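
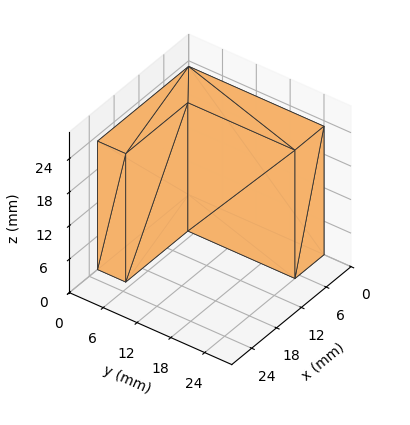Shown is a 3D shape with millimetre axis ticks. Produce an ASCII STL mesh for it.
Reading the render: the shape is an L-shaped prism: outer 22 × 24 mm, arm thicknesses ≈ 5 mm (horizontal) and 7 mm (vertical), extruded 23 mm in z (dimensions read to the nearest mm from the axis ticks). For the STL, each face is triangulated and given an outward normal.

solid part
  facet normal 0.0000 0.0000 -1.0000
    outer loop
      vertex 22.000 5.000 0.000
      vertex 22.000 0.000 0.000
      vertex 0.000 0.000 0.000
    endloop
  endfacet
  facet normal 0.0000 0.0000 -1.0000
    outer loop
      vertex 7.000 5.000 0.000
      vertex 22.000 5.000 0.000
      vertex 0.000 0.000 0.000
    endloop
  endfacet
  facet normal 0.0000 0.0000 -1.0000
    outer loop
      vertex 7.000 24.000 0.000
      vertex 7.000 5.000 0.000
      vertex 0.000 0.000 0.000
    endloop
  endfacet
  facet normal 0.0000 0.0000 -1.0000
    outer loop
      vertex 0.000 24.000 0.000
      vertex 7.000 24.000 0.000
      vertex 0.000 0.000 0.000
    endloop
  endfacet
  facet normal 0.0000 0.0000 1.0000
    outer loop
      vertex 0.000 0.000 23.000
      vertex 22.000 0.000 23.000
      vertex 22.000 5.000 23.000
    endloop
  endfacet
  facet normal 0.0000 0.0000 1.0000
    outer loop
      vertex 0.000 0.000 23.000
      vertex 22.000 5.000 23.000
      vertex 7.000 5.000 23.000
    endloop
  endfacet
  facet normal 0.0000 0.0000 1.0000
    outer loop
      vertex 0.000 0.000 23.000
      vertex 7.000 5.000 23.000
      vertex 7.000 24.000 23.000
    endloop
  endfacet
  facet normal 0.0000 0.0000 1.0000
    outer loop
      vertex 0.000 0.000 23.000
      vertex 7.000 24.000 23.000
      vertex 0.000 24.000 23.000
    endloop
  endfacet
  facet normal 0.0000 -1.0000 0.0000
    outer loop
      vertex 0.000 0.000 0.000
      vertex 22.000 0.000 0.000
      vertex 22.000 0.000 23.000
    endloop
  endfacet
  facet normal 0.0000 -1.0000 0.0000
    outer loop
      vertex 0.000 0.000 0.000
      vertex 22.000 0.000 23.000
      vertex 0.000 0.000 23.000
    endloop
  endfacet
  facet normal 1.0000 0.0000 0.0000
    outer loop
      vertex 22.000 0.000 0.000
      vertex 22.000 5.000 0.000
      vertex 22.000 5.000 23.000
    endloop
  endfacet
  facet normal 1.0000 0.0000 0.0000
    outer loop
      vertex 22.000 0.000 0.000
      vertex 22.000 5.000 23.000
      vertex 22.000 0.000 23.000
    endloop
  endfacet
  facet normal 0.0000 1.0000 0.0000
    outer loop
      vertex 22.000 5.000 0.000
      vertex 7.000 5.000 0.000
      vertex 7.000 5.000 23.000
    endloop
  endfacet
  facet normal 0.0000 1.0000 0.0000
    outer loop
      vertex 22.000 5.000 0.000
      vertex 7.000 5.000 23.000
      vertex 22.000 5.000 23.000
    endloop
  endfacet
  facet normal 1.0000 0.0000 0.0000
    outer loop
      vertex 7.000 5.000 0.000
      vertex 7.000 24.000 0.000
      vertex 7.000 24.000 23.000
    endloop
  endfacet
  facet normal 1.0000 0.0000 0.0000
    outer loop
      vertex 7.000 5.000 0.000
      vertex 7.000 24.000 23.000
      vertex 7.000 5.000 23.000
    endloop
  endfacet
  facet normal 0.0000 1.0000 0.0000
    outer loop
      vertex 7.000 24.000 0.000
      vertex 0.000 24.000 0.000
      vertex 0.000 24.000 23.000
    endloop
  endfacet
  facet normal 0.0000 1.0000 0.0000
    outer loop
      vertex 7.000 24.000 0.000
      vertex 0.000 24.000 23.000
      vertex 7.000 24.000 23.000
    endloop
  endfacet
  facet normal -1.0000 0.0000 0.0000
    outer loop
      vertex 0.000 24.000 0.000
      vertex 0.000 0.000 0.000
      vertex 0.000 0.000 23.000
    endloop
  endfacet
  facet normal -1.0000 0.0000 0.0000
    outer loop
      vertex 0.000 24.000 0.000
      vertex 0.000 0.000 23.000
      vertex 0.000 24.000 23.000
    endloop
  endfacet
endsolid part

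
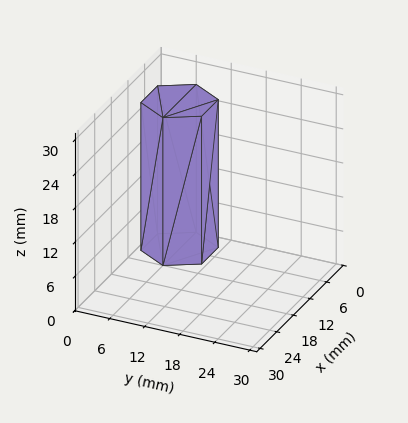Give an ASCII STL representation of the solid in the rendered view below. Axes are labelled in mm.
Reading the render: the shape is a regular 6-sided prism (a cylinder approximated with 6 flat sides), circumscribed radius ≈ 6 mm, height ≈ 26 mm (dimensions read to the nearest mm from the axis ticks). For the STL, each face is triangulated and given an outward normal.

solid part
  facet normal 0.0000 0.0000 -1.0000
    outer loop
      vertex 3.00 11.20 0.00
      vertex 9.00 11.20 0.00
      vertex 12.00 6.00 0.00
    endloop
  endfacet
  facet normal 0.0000 0.0000 -1.0000
    outer loop
      vertex 0.00 6.00 0.00
      vertex 3.00 11.20 0.00
      vertex 12.00 6.00 0.00
    endloop
  endfacet
  facet normal 0.0000 0.0000 -1.0000
    outer loop
      vertex 3.00 0.80 0.00
      vertex 0.00 6.00 0.00
      vertex 12.00 6.00 0.00
    endloop
  endfacet
  facet normal 0.0000 0.0000 -1.0000
    outer loop
      vertex 9.00 0.80 0.00
      vertex 3.00 0.80 0.00
      vertex 12.00 6.00 0.00
    endloop
  endfacet
  facet normal 0.0000 0.0000 1.0000
    outer loop
      vertex 12.00 6.00 26.00
      vertex 9.00 11.20 26.00
      vertex 3.00 11.20 26.00
    endloop
  endfacet
  facet normal 0.0000 0.0000 1.0000
    outer loop
      vertex 12.00 6.00 26.00
      vertex 3.00 11.20 26.00
      vertex 0.00 6.00 26.00
    endloop
  endfacet
  facet normal 0.0000 0.0000 1.0000
    outer loop
      vertex 12.00 6.00 26.00
      vertex 0.00 6.00 26.00
      vertex 3.00 0.80 26.00
    endloop
  endfacet
  facet normal 0.0000 0.0000 1.0000
    outer loop
      vertex 12.00 6.00 26.00
      vertex 3.00 0.80 26.00
      vertex 9.00 0.80 26.00
    endloop
  endfacet
  facet normal 0.8662 0.4997 0.0000
    outer loop
      vertex 12.00 6.00 0.00
      vertex 9.00 11.20 0.00
      vertex 9.00 11.20 26.00
    endloop
  endfacet
  facet normal 0.8662 0.4997 0.0000
    outer loop
      vertex 12.00 6.00 0.00
      vertex 9.00 11.20 26.00
      vertex 12.00 6.00 26.00
    endloop
  endfacet
  facet normal 0.0000 1.0000 0.0000
    outer loop
      vertex 9.00 11.20 0.00
      vertex 3.00 11.20 0.00
      vertex 3.00 11.20 26.00
    endloop
  endfacet
  facet normal 0.0000 1.0000 0.0000
    outer loop
      vertex 9.00 11.20 0.00
      vertex 3.00 11.20 26.00
      vertex 9.00 11.20 26.00
    endloop
  endfacet
  facet normal -0.8662 0.4997 0.0000
    outer loop
      vertex 3.00 11.20 0.00
      vertex 0.00 6.00 0.00
      vertex 0.00 6.00 26.00
    endloop
  endfacet
  facet normal -0.8662 0.4997 0.0000
    outer loop
      vertex 3.00 11.20 0.00
      vertex 0.00 6.00 26.00
      vertex 3.00 11.20 26.00
    endloop
  endfacet
  facet normal -0.8662 -0.4997 0.0000
    outer loop
      vertex 0.00 6.00 0.00
      vertex 3.00 0.80 0.00
      vertex 3.00 0.80 26.00
    endloop
  endfacet
  facet normal -0.8662 -0.4997 0.0000
    outer loop
      vertex 0.00 6.00 0.00
      vertex 3.00 0.80 26.00
      vertex 0.00 6.00 26.00
    endloop
  endfacet
  facet normal 0.0000 -1.0000 0.0000
    outer loop
      vertex 3.00 0.80 0.00
      vertex 9.00 0.80 0.00
      vertex 9.00 0.80 26.00
    endloop
  endfacet
  facet normal 0.0000 -1.0000 0.0000
    outer loop
      vertex 3.00 0.80 0.00
      vertex 9.00 0.80 26.00
      vertex 3.00 0.80 26.00
    endloop
  endfacet
  facet normal 0.8662 -0.4997 0.0000
    outer loop
      vertex 9.00 0.80 0.00
      vertex 12.00 6.00 0.00
      vertex 12.00 6.00 26.00
    endloop
  endfacet
  facet normal 0.8662 -0.4997 0.0000
    outer loop
      vertex 9.00 0.80 0.00
      vertex 12.00 6.00 26.00
      vertex 9.00 0.80 26.00
    endloop
  endfacet
endsolid part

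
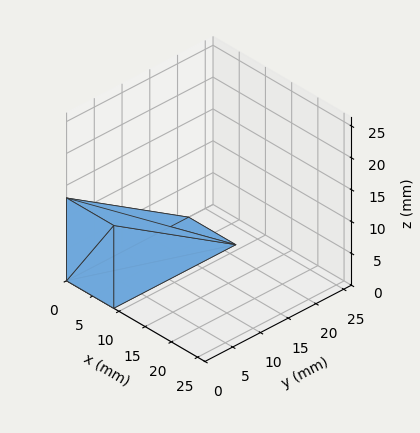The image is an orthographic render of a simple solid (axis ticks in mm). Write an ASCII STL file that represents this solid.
Reading the render: the shape is a wedge (ramp): 9 × 22 mm base, rising to 13 mm along the y=0 edge and sloping linearly to z=0 at y=22 (dimensions read to the nearest mm from the axis ticks). For the STL, each face is triangulated and given an outward normal.

solid part
  facet normal 0.0000 0.0000 -1.0000
    outer loop
      vertex 9.00 22.00 0.00
      vertex 9.00 0.00 0.00
      vertex 0.00 0.00 0.00
    endloop
  endfacet
  facet normal 0.0000 0.0000 -1.0000
    outer loop
      vertex 0.00 22.00 0.00
      vertex 9.00 22.00 0.00
      vertex 0.00 0.00 0.00
    endloop
  endfacet
  facet normal 0.0000 -1.0000 0.0000
    outer loop
      vertex 0.00 0.00 0.00
      vertex 9.00 0.00 0.00
      vertex 9.00 0.00 13.00
    endloop
  endfacet
  facet normal 0.0000 -1.0000 0.0000
    outer loop
      vertex 0.00 0.00 0.00
      vertex 9.00 0.00 13.00
      vertex 0.00 0.00 13.00
    endloop
  endfacet
  facet normal 0.0000 0.5087 0.8609
    outer loop
      vertex 0.00 0.00 13.00
      vertex 9.00 0.00 13.00
      vertex 9.00 22.00 0.00
    endloop
  endfacet
  facet normal 0.0000 0.5087 0.8609
    outer loop
      vertex 0.00 0.00 13.00
      vertex 9.00 22.00 0.00
      vertex 0.00 22.00 0.00
    endloop
  endfacet
  facet normal -1.0000 0.0000 0.0000
    outer loop
      vertex 0.00 0.00 13.00
      vertex 0.00 22.00 0.00
      vertex 0.00 0.00 0.00
    endloop
  endfacet
  facet normal 1.0000 0.0000 0.0000
    outer loop
      vertex 9.00 0.00 0.00
      vertex 9.00 22.00 0.00
      vertex 9.00 0.00 13.00
    endloop
  endfacet
endsolid part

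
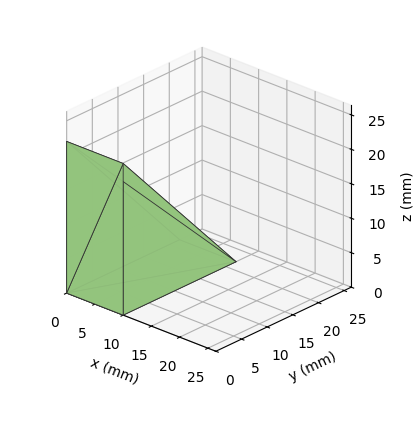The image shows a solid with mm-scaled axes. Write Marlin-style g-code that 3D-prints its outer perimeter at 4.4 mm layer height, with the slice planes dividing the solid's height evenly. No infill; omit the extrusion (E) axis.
Reading the render: the shape is a wedge (ramp): 10 × 22 mm base, rising to 22 mm along the y=0 edge and sloping linearly to z=0 at y=22 (dimensions read to the nearest mm from the axis ticks). For the g-code, the solid's height is divided into equal slices at the stated Δz and each level perimeter traced with G1 moves after a G0 lift.

; perimeter-only toolpath
G21 ; units = mm
G90 ; absolute positioning
G28 ; home
; layer 1
G0 Z4.4
G0 X0.0 Y0.0
G1 X10.0 Y0.0
G1 X10.0 Y17.6
G1 X0.0 Y17.6
G1 X0.0 Y0.0
; layer 2
G0 Z8.8
G0 X0.0 Y0.0
G1 X10.0 Y0.0
G1 X10.0 Y13.2
G1 X0.0 Y13.2
G1 X0.0 Y0.0
; layer 3
G0 Z13.2
G0 X0.0 Y0.0
G1 X10.0 Y0.0
G1 X10.0 Y8.8
G1 X0.0 Y8.8
G1 X0.0 Y0.0
; layer 4
G0 Z17.6
G0 X0.0 Y0.0
G1 X10.0 Y0.0
G1 X10.0 Y4.4
G1 X0.0 Y4.4
G1 X0.0 Y0.0
M2 ; end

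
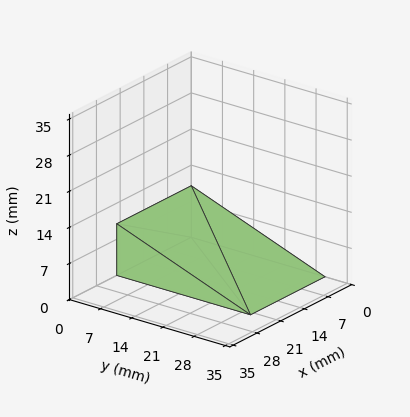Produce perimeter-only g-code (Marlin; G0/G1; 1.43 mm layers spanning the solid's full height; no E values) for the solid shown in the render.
Reading the render: the shape is a wedge (ramp): 22 × 30 mm base, rising to 10 mm along the y=0 edge and sloping linearly to z=0 at y=30 (dimensions read to the nearest mm from the axis ticks). For the g-code, the solid's height is divided into equal slices at the stated Δz and each level perimeter traced with G1 moves after a G0 lift.

; perimeter-only toolpath
G21 ; units = mm
G90 ; absolute positioning
G28 ; home
; layer 1
G0 Z1.43
G0 X0.00 Y0.00
G1 X22.00 Y0.00
G1 X22.00 Y25.71
G1 X0.00 Y25.71
G1 X0.00 Y0.00
; layer 2
G0 Z2.86
G0 X0.00 Y0.00
G1 X22.00 Y0.00
G1 X22.00 Y21.43
G1 X0.00 Y21.43
G1 X0.00 Y0.00
; layer 3
G0 Z4.29
G0 X0.00 Y0.00
G1 X22.00 Y0.00
G1 X22.00 Y17.14
G1 X0.00 Y17.14
G1 X0.00 Y0.00
; layer 4
G0 Z5.71
G0 X0.00 Y0.00
G1 X22.00 Y0.00
G1 X22.00 Y12.86
G1 X0.00 Y12.86
G1 X0.00 Y0.00
; layer 5
G0 Z7.14
G0 X0.00 Y0.00
G1 X22.00 Y0.00
G1 X22.00 Y8.57
G1 X0.00 Y8.57
G1 X0.00 Y0.00
; layer 6
G0 Z8.57
G0 X0.00 Y0.00
G1 X22.00 Y0.00
G1 X22.00 Y4.29
G1 X0.00 Y4.29
G1 X0.00 Y0.00
M2 ; end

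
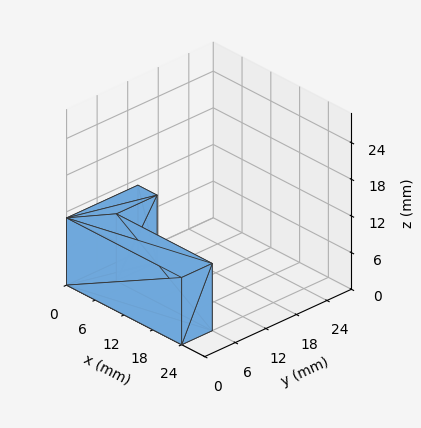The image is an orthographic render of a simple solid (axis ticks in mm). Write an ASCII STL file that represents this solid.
Reading the render: the shape is an L-shaped prism: outer 24 × 14 mm, arm thicknesses ≈ 6 mm (horizontal) and 4 mm (vertical), extruded 11 mm in z (dimensions read to the nearest mm from the axis ticks). For the STL, each face is triangulated and given an outward normal.

solid part
  facet normal 0.0000 0.0000 -1.0000
    outer loop
      vertex 24.00 6.00 0.00
      vertex 24.00 0.00 0.00
      vertex 0.00 0.00 0.00
    endloop
  endfacet
  facet normal 0.0000 0.0000 -1.0000
    outer loop
      vertex 4.00 6.00 0.00
      vertex 24.00 6.00 0.00
      vertex 0.00 0.00 0.00
    endloop
  endfacet
  facet normal 0.0000 0.0000 -1.0000
    outer loop
      vertex 4.00 14.00 0.00
      vertex 4.00 6.00 0.00
      vertex 0.00 0.00 0.00
    endloop
  endfacet
  facet normal 0.0000 0.0000 -1.0000
    outer loop
      vertex 0.00 14.00 0.00
      vertex 4.00 14.00 0.00
      vertex 0.00 0.00 0.00
    endloop
  endfacet
  facet normal 0.0000 0.0000 1.0000
    outer loop
      vertex 0.00 0.00 11.00
      vertex 24.00 0.00 11.00
      vertex 24.00 6.00 11.00
    endloop
  endfacet
  facet normal 0.0000 0.0000 1.0000
    outer loop
      vertex 0.00 0.00 11.00
      vertex 24.00 6.00 11.00
      vertex 4.00 6.00 11.00
    endloop
  endfacet
  facet normal 0.0000 0.0000 1.0000
    outer loop
      vertex 0.00 0.00 11.00
      vertex 4.00 6.00 11.00
      vertex 4.00 14.00 11.00
    endloop
  endfacet
  facet normal 0.0000 0.0000 1.0000
    outer loop
      vertex 0.00 0.00 11.00
      vertex 4.00 14.00 11.00
      vertex 0.00 14.00 11.00
    endloop
  endfacet
  facet normal 0.0000 -1.0000 0.0000
    outer loop
      vertex 0.00 0.00 0.00
      vertex 24.00 0.00 0.00
      vertex 24.00 0.00 11.00
    endloop
  endfacet
  facet normal 0.0000 -1.0000 0.0000
    outer loop
      vertex 0.00 0.00 0.00
      vertex 24.00 0.00 11.00
      vertex 0.00 0.00 11.00
    endloop
  endfacet
  facet normal 1.0000 0.0000 0.0000
    outer loop
      vertex 24.00 0.00 0.00
      vertex 24.00 6.00 0.00
      vertex 24.00 6.00 11.00
    endloop
  endfacet
  facet normal 1.0000 0.0000 0.0000
    outer loop
      vertex 24.00 0.00 0.00
      vertex 24.00 6.00 11.00
      vertex 24.00 0.00 11.00
    endloop
  endfacet
  facet normal 0.0000 1.0000 0.0000
    outer loop
      vertex 24.00 6.00 0.00
      vertex 4.00 6.00 0.00
      vertex 4.00 6.00 11.00
    endloop
  endfacet
  facet normal 0.0000 1.0000 0.0000
    outer loop
      vertex 24.00 6.00 0.00
      vertex 4.00 6.00 11.00
      vertex 24.00 6.00 11.00
    endloop
  endfacet
  facet normal 1.0000 0.0000 0.0000
    outer loop
      vertex 4.00 6.00 0.00
      vertex 4.00 14.00 0.00
      vertex 4.00 14.00 11.00
    endloop
  endfacet
  facet normal 1.0000 0.0000 0.0000
    outer loop
      vertex 4.00 6.00 0.00
      vertex 4.00 14.00 11.00
      vertex 4.00 6.00 11.00
    endloop
  endfacet
  facet normal 0.0000 1.0000 0.0000
    outer loop
      vertex 4.00 14.00 0.00
      vertex 0.00 14.00 0.00
      vertex 0.00 14.00 11.00
    endloop
  endfacet
  facet normal 0.0000 1.0000 0.0000
    outer loop
      vertex 4.00 14.00 0.00
      vertex 0.00 14.00 11.00
      vertex 4.00 14.00 11.00
    endloop
  endfacet
  facet normal -1.0000 0.0000 0.0000
    outer loop
      vertex 0.00 14.00 0.00
      vertex 0.00 0.00 0.00
      vertex 0.00 0.00 11.00
    endloop
  endfacet
  facet normal -1.0000 0.0000 0.0000
    outer loop
      vertex 0.00 14.00 0.00
      vertex 0.00 0.00 11.00
      vertex 0.00 14.00 11.00
    endloop
  endfacet
endsolid part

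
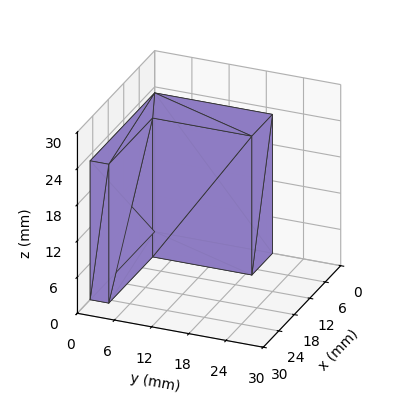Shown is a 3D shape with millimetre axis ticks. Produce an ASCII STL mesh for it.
Reading the render: the shape is an L-shaped prism: outer 25 × 19 mm, arm thicknesses ≈ 3 mm (horizontal) and 8 mm (vertical), extruded 23 mm in z (dimensions read to the nearest mm from the axis ticks). For the STL, each face is triangulated and given an outward normal.

solid part
  facet normal 0.0000 0.0000 -1.0000
    outer loop
      vertex 25.00 3.00 0.00
      vertex 25.00 0.00 0.00
      vertex 0.00 0.00 0.00
    endloop
  endfacet
  facet normal 0.0000 0.0000 -1.0000
    outer loop
      vertex 8.00 3.00 0.00
      vertex 25.00 3.00 0.00
      vertex 0.00 0.00 0.00
    endloop
  endfacet
  facet normal 0.0000 0.0000 -1.0000
    outer loop
      vertex 8.00 19.00 0.00
      vertex 8.00 3.00 0.00
      vertex 0.00 0.00 0.00
    endloop
  endfacet
  facet normal 0.0000 0.0000 -1.0000
    outer loop
      vertex 0.00 19.00 0.00
      vertex 8.00 19.00 0.00
      vertex 0.00 0.00 0.00
    endloop
  endfacet
  facet normal 0.0000 0.0000 1.0000
    outer loop
      vertex 0.00 0.00 23.00
      vertex 25.00 0.00 23.00
      vertex 25.00 3.00 23.00
    endloop
  endfacet
  facet normal 0.0000 0.0000 1.0000
    outer loop
      vertex 0.00 0.00 23.00
      vertex 25.00 3.00 23.00
      vertex 8.00 3.00 23.00
    endloop
  endfacet
  facet normal 0.0000 0.0000 1.0000
    outer loop
      vertex 0.00 0.00 23.00
      vertex 8.00 3.00 23.00
      vertex 8.00 19.00 23.00
    endloop
  endfacet
  facet normal 0.0000 0.0000 1.0000
    outer loop
      vertex 0.00 0.00 23.00
      vertex 8.00 19.00 23.00
      vertex 0.00 19.00 23.00
    endloop
  endfacet
  facet normal 0.0000 -1.0000 0.0000
    outer loop
      vertex 0.00 0.00 0.00
      vertex 25.00 0.00 0.00
      vertex 25.00 0.00 23.00
    endloop
  endfacet
  facet normal 0.0000 -1.0000 0.0000
    outer loop
      vertex 0.00 0.00 0.00
      vertex 25.00 0.00 23.00
      vertex 0.00 0.00 23.00
    endloop
  endfacet
  facet normal 1.0000 0.0000 0.0000
    outer loop
      vertex 25.00 0.00 0.00
      vertex 25.00 3.00 0.00
      vertex 25.00 3.00 23.00
    endloop
  endfacet
  facet normal 1.0000 0.0000 0.0000
    outer loop
      vertex 25.00 0.00 0.00
      vertex 25.00 3.00 23.00
      vertex 25.00 0.00 23.00
    endloop
  endfacet
  facet normal 0.0000 1.0000 0.0000
    outer loop
      vertex 25.00 3.00 0.00
      vertex 8.00 3.00 0.00
      vertex 8.00 3.00 23.00
    endloop
  endfacet
  facet normal 0.0000 1.0000 0.0000
    outer loop
      vertex 25.00 3.00 0.00
      vertex 8.00 3.00 23.00
      vertex 25.00 3.00 23.00
    endloop
  endfacet
  facet normal 1.0000 0.0000 0.0000
    outer loop
      vertex 8.00 3.00 0.00
      vertex 8.00 19.00 0.00
      vertex 8.00 19.00 23.00
    endloop
  endfacet
  facet normal 1.0000 0.0000 0.0000
    outer loop
      vertex 8.00 3.00 0.00
      vertex 8.00 19.00 23.00
      vertex 8.00 3.00 23.00
    endloop
  endfacet
  facet normal 0.0000 1.0000 0.0000
    outer loop
      vertex 8.00 19.00 0.00
      vertex 0.00 19.00 0.00
      vertex 0.00 19.00 23.00
    endloop
  endfacet
  facet normal 0.0000 1.0000 0.0000
    outer loop
      vertex 8.00 19.00 0.00
      vertex 0.00 19.00 23.00
      vertex 8.00 19.00 23.00
    endloop
  endfacet
  facet normal -1.0000 0.0000 0.0000
    outer loop
      vertex 0.00 19.00 0.00
      vertex 0.00 0.00 0.00
      vertex 0.00 0.00 23.00
    endloop
  endfacet
  facet normal -1.0000 0.0000 0.0000
    outer loop
      vertex 0.00 19.00 0.00
      vertex 0.00 0.00 23.00
      vertex 0.00 19.00 23.00
    endloop
  endfacet
endsolid part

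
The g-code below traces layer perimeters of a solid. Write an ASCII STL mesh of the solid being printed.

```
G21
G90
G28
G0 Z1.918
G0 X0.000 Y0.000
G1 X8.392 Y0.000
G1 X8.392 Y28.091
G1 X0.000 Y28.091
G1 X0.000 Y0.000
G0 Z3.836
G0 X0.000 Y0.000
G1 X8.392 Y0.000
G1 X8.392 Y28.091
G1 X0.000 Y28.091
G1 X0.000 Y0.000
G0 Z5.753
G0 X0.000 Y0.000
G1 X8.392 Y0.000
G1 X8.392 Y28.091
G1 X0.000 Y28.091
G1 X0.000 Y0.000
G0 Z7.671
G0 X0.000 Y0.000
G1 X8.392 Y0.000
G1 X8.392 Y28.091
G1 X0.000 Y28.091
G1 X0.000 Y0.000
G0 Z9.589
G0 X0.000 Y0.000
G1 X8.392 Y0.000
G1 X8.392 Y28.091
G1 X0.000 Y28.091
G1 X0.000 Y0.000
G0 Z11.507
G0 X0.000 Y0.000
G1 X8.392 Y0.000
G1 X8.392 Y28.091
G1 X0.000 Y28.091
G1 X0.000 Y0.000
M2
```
solid part
  facet normal 0.0000 0.0000 -1.0000
    outer loop
      vertex 8.392 28.091 0.000
      vertex 8.392 0.000 0.000
      vertex 0.000 0.000 0.000
    endloop
  endfacet
  facet normal 0.0000 0.0000 -1.0000
    outer loop
      vertex 0.000 28.091 0.000
      vertex 8.392 28.091 0.000
      vertex 0.000 0.000 0.000
    endloop
  endfacet
  facet normal 0.0000 0.0000 1.0000
    outer loop
      vertex 0.000 0.000 11.507
      vertex 8.392 0.000 11.507
      vertex 8.392 28.091 11.507
    endloop
  endfacet
  facet normal 0.0000 0.0000 1.0000
    outer loop
      vertex 0.000 0.000 11.507
      vertex 8.392 28.091 11.507
      vertex 0.000 28.091 11.507
    endloop
  endfacet
  facet normal 0.0000 -1.0000 0.0000
    outer loop
      vertex 0.000 0.000 0.000
      vertex 8.392 0.000 0.000
      vertex 8.392 0.000 11.507
    endloop
  endfacet
  facet normal 0.0000 -1.0000 0.0000
    outer loop
      vertex 0.000 0.000 0.000
      vertex 8.392 0.000 11.507
      vertex 0.000 0.000 11.507
    endloop
  endfacet
  facet normal 0.0000 1.0000 0.0000
    outer loop
      vertex 8.392 28.091 11.507
      vertex 8.392 28.091 0.000
      vertex 0.000 28.091 0.000
    endloop
  endfacet
  facet normal 0.0000 1.0000 0.0000
    outer loop
      vertex 0.000 28.091 11.507
      vertex 8.392 28.091 11.507
      vertex 0.000 28.091 0.000
    endloop
  endfacet
  facet normal -1.0000 0.0000 0.0000
    outer loop
      vertex 0.000 28.091 11.507
      vertex 0.000 28.091 0.000
      vertex 0.000 0.000 0.000
    endloop
  endfacet
  facet normal -1.0000 0.0000 0.0000
    outer loop
      vertex 0.000 0.000 11.507
      vertex 0.000 28.091 11.507
      vertex 0.000 0.000 0.000
    endloop
  endfacet
  facet normal 1.0000 0.0000 0.0000
    outer loop
      vertex 8.392 0.000 0.000
      vertex 8.392 28.091 0.000
      vertex 8.392 28.091 11.507
    endloop
  endfacet
  facet normal 1.0000 0.0000 0.0000
    outer loop
      vertex 8.392 0.000 0.000
      vertex 8.392 28.091 11.507
      vertex 8.392 0.000 11.507
    endloop
  endfacet
endsolid part

The G0 Z moves step by Δz≈1.918 mm. Every layer's G1 loop is the same polygon, so the solid is a straight extrusion of it from z=0 to z≈11.5. Closing with flat bottom and top caps and triangulating gives 12 facets — a rectangular box, roughly 8.39 × 28.1 mm footprint and 11.5 mm tall.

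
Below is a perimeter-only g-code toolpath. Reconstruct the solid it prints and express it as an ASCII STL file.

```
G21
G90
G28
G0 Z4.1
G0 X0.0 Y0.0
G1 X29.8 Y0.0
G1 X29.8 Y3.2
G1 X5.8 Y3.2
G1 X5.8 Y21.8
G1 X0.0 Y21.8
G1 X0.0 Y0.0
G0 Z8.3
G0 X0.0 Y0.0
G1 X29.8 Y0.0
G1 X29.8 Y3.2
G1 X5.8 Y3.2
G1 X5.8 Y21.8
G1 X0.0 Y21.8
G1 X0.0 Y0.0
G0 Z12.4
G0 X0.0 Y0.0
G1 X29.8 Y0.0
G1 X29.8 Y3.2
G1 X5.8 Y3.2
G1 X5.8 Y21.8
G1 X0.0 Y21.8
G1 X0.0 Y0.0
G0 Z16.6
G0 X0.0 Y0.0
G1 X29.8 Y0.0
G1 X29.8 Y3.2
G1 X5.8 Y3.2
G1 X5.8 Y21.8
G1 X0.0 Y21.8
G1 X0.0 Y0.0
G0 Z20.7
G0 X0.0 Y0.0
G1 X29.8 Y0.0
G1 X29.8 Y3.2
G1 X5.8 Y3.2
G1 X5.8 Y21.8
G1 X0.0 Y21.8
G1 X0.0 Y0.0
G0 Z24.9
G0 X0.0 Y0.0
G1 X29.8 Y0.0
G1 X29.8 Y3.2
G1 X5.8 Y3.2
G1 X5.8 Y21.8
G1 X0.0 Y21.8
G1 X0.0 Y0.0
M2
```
solid part
  facet normal 0.0000 0.0000 -1.0000
    outer loop
      vertex 29.8 3.2 0.0
      vertex 29.8 0.0 0.0
      vertex 0.0 0.0 0.0
    endloop
  endfacet
  facet normal 0.0000 0.0000 -1.0000
    outer loop
      vertex 5.8 3.2 0.0
      vertex 29.8 3.2 0.0
      vertex 0.0 0.0 0.0
    endloop
  endfacet
  facet normal 0.0000 0.0000 -1.0000
    outer loop
      vertex 5.8 21.8 0.0
      vertex 5.8 3.2 0.0
      vertex 0.0 0.0 0.0
    endloop
  endfacet
  facet normal 0.0000 0.0000 -1.0000
    outer loop
      vertex 0.0 21.8 0.0
      vertex 5.8 21.8 0.0
      vertex 0.0 0.0 0.0
    endloop
  endfacet
  facet normal 0.0000 0.0000 1.0000
    outer loop
      vertex 0.0 0.0 24.9
      vertex 29.8 0.0 24.9
      vertex 29.8 3.2 24.9
    endloop
  endfacet
  facet normal 0.0000 0.0000 1.0000
    outer loop
      vertex 0.0 0.0 24.9
      vertex 29.8 3.2 24.9
      vertex 5.8 3.2 24.9
    endloop
  endfacet
  facet normal 0.0000 0.0000 1.0000
    outer loop
      vertex 0.0 0.0 24.9
      vertex 5.8 3.2 24.9
      vertex 5.8 21.8 24.9
    endloop
  endfacet
  facet normal 0.0000 0.0000 1.0000
    outer loop
      vertex 0.0 0.0 24.9
      vertex 5.8 21.8 24.9
      vertex 0.0 21.8 24.9
    endloop
  endfacet
  facet normal 0.0000 -1.0000 0.0000
    outer loop
      vertex 0.0 0.0 0.0
      vertex 29.8 0.0 0.0
      vertex 29.8 0.0 24.9
    endloop
  endfacet
  facet normal 0.0000 -1.0000 0.0000
    outer loop
      vertex 0.0 0.0 0.0
      vertex 29.8 0.0 24.9
      vertex 0.0 0.0 24.9
    endloop
  endfacet
  facet normal 1.0000 0.0000 0.0000
    outer loop
      vertex 29.8 0.0 0.0
      vertex 29.8 3.2 0.0
      vertex 29.8 3.2 24.9
    endloop
  endfacet
  facet normal 1.0000 0.0000 0.0000
    outer loop
      vertex 29.8 0.0 0.0
      vertex 29.8 3.2 24.9
      vertex 29.8 0.0 24.9
    endloop
  endfacet
  facet normal 0.0000 1.0000 0.0000
    outer loop
      vertex 29.8 3.2 0.0
      vertex 5.8 3.2 0.0
      vertex 5.8 3.2 24.9
    endloop
  endfacet
  facet normal 0.0000 1.0000 0.0000
    outer loop
      vertex 29.8 3.2 0.0
      vertex 5.8 3.2 24.9
      vertex 29.8 3.2 24.9
    endloop
  endfacet
  facet normal 1.0000 0.0000 0.0000
    outer loop
      vertex 5.8 3.2 0.0
      vertex 5.8 21.8 0.0
      vertex 5.8 21.8 24.9
    endloop
  endfacet
  facet normal 1.0000 0.0000 0.0000
    outer loop
      vertex 5.8 3.2 0.0
      vertex 5.8 21.8 24.9
      vertex 5.8 3.2 24.9
    endloop
  endfacet
  facet normal 0.0000 1.0000 0.0000
    outer loop
      vertex 5.8 21.8 0.0
      vertex 0.0 21.8 0.0
      vertex 0.0 21.8 24.9
    endloop
  endfacet
  facet normal 0.0000 1.0000 0.0000
    outer loop
      vertex 5.8 21.8 0.0
      vertex 0.0 21.8 24.9
      vertex 5.8 21.8 24.9
    endloop
  endfacet
  facet normal -1.0000 0.0000 0.0000
    outer loop
      vertex 0.0 21.8 0.0
      vertex 0.0 0.0 0.0
      vertex 0.0 0.0 24.9
    endloop
  endfacet
  facet normal -1.0000 0.0000 0.0000
    outer loop
      vertex 0.0 21.8 0.0
      vertex 0.0 0.0 24.9
      vertex 0.0 21.8 24.9
    endloop
  endfacet
endsolid part

The G0 Z moves step by Δz≈4.1 mm. Every layer's G1 loop is the same polygon, so the solid is a straight extrusion of it from z=0 to z≈24.9. Closing with flat bottom and top caps and triangulating gives 20 facets — an L-shaped prism: outer 29.8 × 21.8 mm, arm thicknesses ≈ 3.2 mm (horizontal) and 5.8 mm (vertical), extruded 24.9 mm in z.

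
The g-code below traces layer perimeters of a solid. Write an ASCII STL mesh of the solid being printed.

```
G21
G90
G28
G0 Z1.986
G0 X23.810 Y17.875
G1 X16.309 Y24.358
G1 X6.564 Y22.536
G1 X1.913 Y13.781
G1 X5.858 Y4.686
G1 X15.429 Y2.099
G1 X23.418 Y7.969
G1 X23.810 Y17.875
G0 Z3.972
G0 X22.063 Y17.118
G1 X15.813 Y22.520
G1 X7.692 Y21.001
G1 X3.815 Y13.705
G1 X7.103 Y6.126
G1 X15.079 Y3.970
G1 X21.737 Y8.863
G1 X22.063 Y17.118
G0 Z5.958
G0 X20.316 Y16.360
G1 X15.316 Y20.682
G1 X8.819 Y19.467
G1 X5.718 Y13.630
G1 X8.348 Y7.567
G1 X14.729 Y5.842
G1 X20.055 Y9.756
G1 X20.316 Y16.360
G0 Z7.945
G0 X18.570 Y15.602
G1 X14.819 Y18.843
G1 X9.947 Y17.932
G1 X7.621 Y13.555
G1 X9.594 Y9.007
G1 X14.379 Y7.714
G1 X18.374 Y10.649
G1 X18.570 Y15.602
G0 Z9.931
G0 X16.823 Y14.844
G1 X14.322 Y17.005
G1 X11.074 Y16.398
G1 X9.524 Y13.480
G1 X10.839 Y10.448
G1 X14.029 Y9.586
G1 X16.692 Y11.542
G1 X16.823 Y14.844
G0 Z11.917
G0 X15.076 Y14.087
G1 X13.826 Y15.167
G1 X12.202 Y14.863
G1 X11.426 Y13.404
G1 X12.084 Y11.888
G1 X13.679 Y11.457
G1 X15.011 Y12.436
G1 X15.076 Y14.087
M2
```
solid part
  facet normal 0.0000 0.0000 -1.0000
    outer loop
      vertex 5.437 24.070 0.000
      vertex 16.806 26.196 0.000
      vertex 25.557 18.633 0.000
    endloop
  endfacet
  facet normal 0.0000 0.0000 -1.0000
    outer loop
      vertex 0.010 13.856 0.000
      vertex 5.437 24.070 0.000
      vertex 25.557 18.633 0.000
    endloop
  endfacet
  facet normal 0.0000 0.0000 -1.0000
    outer loop
      vertex 4.613 3.245 0.000
      vertex 0.010 13.856 0.000
      vertex 25.557 18.633 0.000
    endloop
  endfacet
  facet normal 0.0000 0.0000 -1.0000
    outer loop
      vertex 15.779 0.227 0.000
      vertex 4.613 3.245 0.000
      vertex 25.557 18.633 0.000
    endloop
  endfacet
  facet normal 0.0000 0.0000 -1.0000
    outer loop
      vertex 25.100 7.076 0.000
      vertex 15.779 0.227 0.000
      vertex 25.557 18.633 0.000
    endloop
  endfacet
  facet normal 0.4948 0.5726 0.6537
    outer loop
      vertex 25.557 18.633 0.000
      vertex 16.806 26.196 0.000
      vertex 13.329 13.329 13.903
    endloop
  endfacet
  facet normal -0.1391 0.7439 0.6537
    outer loop
      vertex 16.806 26.196 0.000
      vertex 5.437 24.070 0.000
      vertex 13.329 13.329 13.903
    endloop
  endfacet
  facet normal -0.6683 0.3551 0.6537
    outer loop
      vertex 5.437 24.070 0.000
      vertex 0.010 13.856 0.000
      vertex 13.329 13.329 13.903
    endloop
  endfacet
  facet normal -0.6943 -0.3012 0.6537
    outer loop
      vertex 0.010 13.856 0.000
      vertex 4.613 3.245 0.000
      vertex 13.329 13.329 13.903
    endloop
  endfacet
  facet normal -0.1975 -0.7306 0.6537
    outer loop
      vertex 4.613 3.245 0.000
      vertex 15.779 0.227 0.000
      vertex 13.329 13.329 13.903
    endloop
  endfacet
  facet normal 0.4481 -0.6098 0.6537
    outer loop
      vertex 15.779 0.227 0.000
      vertex 25.100 7.076 0.000
      vertex 13.329 13.329 13.903
    endloop
  endfacet
  facet normal 0.7562 -0.0299 0.6537
    outer loop
      vertex 25.100 7.076 0.000
      vertex 25.557 18.633 0.000
      vertex 13.329 13.329 13.903
    endloop
  endfacet
endsolid part

The G0 Z moves step by Δz≈1.986 mm. The G1 loops shrink linearly with z, so the solid tapers from its base footprint up to z≈13.9. Closing with a flat bottom cap and the tapered top and triangulating gives 12 facets — a regular 7-sided pyramid, base circumscribed radius ≈ 13.3 mm, apex at z ≈ 13.9 mm.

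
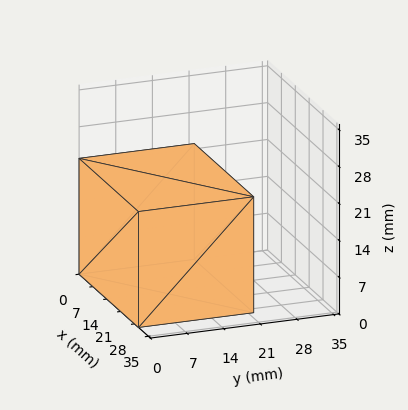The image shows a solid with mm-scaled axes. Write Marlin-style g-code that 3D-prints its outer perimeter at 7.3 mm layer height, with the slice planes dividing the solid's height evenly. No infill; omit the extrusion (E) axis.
Reading the render: the shape is a rectangular box, roughly 30 × 22 mm footprint and 22 mm tall (dimensions read to the nearest mm from the axis ticks). For the g-code, the solid's height is divided into equal slices at the stated Δz and each level perimeter traced with G1 moves after a G0 lift.

; perimeter-only toolpath
G21 ; units = mm
G90 ; absolute positioning
G28 ; home
; layer 1
G0 Z7.3
G0 X0.0 Y0.0
G1 X30.0 Y0.0
G1 X30.0 Y22.0
G1 X0.0 Y22.0
G1 X0.0 Y0.0
; layer 2
G0 Z14.7
G0 X0.0 Y0.0
G1 X30.0 Y0.0
G1 X30.0 Y22.0
G1 X0.0 Y22.0
G1 X0.0 Y0.0
; layer 3
G0 Z22.0
G0 X0.0 Y0.0
G1 X30.0 Y0.0
G1 X30.0 Y22.0
G1 X0.0 Y22.0
G1 X0.0 Y0.0
M2 ; end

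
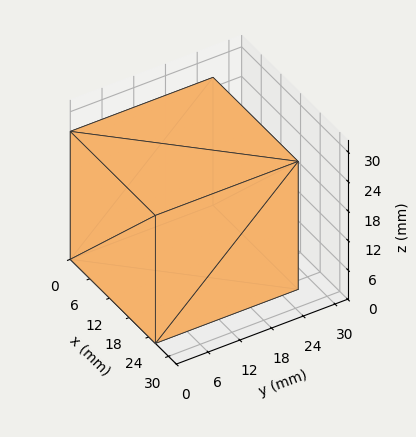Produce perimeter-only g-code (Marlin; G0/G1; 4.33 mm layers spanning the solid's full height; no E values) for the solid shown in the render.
Reading the render: the shape is a rectangular box, roughly 26 × 27 mm footprint and 26 mm tall (dimensions read to the nearest mm from the axis ticks). For the g-code, the solid's height is divided into equal slices at the stated Δz and each level perimeter traced with G1 moves after a G0 lift.

; perimeter-only toolpath
G21 ; units = mm
G90 ; absolute positioning
G28 ; home
; layer 1
G0 Z4.33
G0 X0.00 Y0.00
G1 X26.00 Y0.00
G1 X26.00 Y27.00
G1 X0.00 Y27.00
G1 X0.00 Y0.00
; layer 2
G0 Z8.67
G0 X0.00 Y0.00
G1 X26.00 Y0.00
G1 X26.00 Y27.00
G1 X0.00 Y27.00
G1 X0.00 Y0.00
; layer 3
G0 Z13.00
G0 X0.00 Y0.00
G1 X26.00 Y0.00
G1 X26.00 Y27.00
G1 X0.00 Y27.00
G1 X0.00 Y0.00
; layer 4
G0 Z17.33
G0 X0.00 Y0.00
G1 X26.00 Y0.00
G1 X26.00 Y27.00
G1 X0.00 Y27.00
G1 X0.00 Y0.00
; layer 5
G0 Z21.67
G0 X0.00 Y0.00
G1 X26.00 Y0.00
G1 X26.00 Y27.00
G1 X0.00 Y27.00
G1 X0.00 Y0.00
; layer 6
G0 Z26.00
G0 X0.00 Y0.00
G1 X26.00 Y0.00
G1 X26.00 Y27.00
G1 X0.00 Y27.00
G1 X0.00 Y0.00
M2 ; end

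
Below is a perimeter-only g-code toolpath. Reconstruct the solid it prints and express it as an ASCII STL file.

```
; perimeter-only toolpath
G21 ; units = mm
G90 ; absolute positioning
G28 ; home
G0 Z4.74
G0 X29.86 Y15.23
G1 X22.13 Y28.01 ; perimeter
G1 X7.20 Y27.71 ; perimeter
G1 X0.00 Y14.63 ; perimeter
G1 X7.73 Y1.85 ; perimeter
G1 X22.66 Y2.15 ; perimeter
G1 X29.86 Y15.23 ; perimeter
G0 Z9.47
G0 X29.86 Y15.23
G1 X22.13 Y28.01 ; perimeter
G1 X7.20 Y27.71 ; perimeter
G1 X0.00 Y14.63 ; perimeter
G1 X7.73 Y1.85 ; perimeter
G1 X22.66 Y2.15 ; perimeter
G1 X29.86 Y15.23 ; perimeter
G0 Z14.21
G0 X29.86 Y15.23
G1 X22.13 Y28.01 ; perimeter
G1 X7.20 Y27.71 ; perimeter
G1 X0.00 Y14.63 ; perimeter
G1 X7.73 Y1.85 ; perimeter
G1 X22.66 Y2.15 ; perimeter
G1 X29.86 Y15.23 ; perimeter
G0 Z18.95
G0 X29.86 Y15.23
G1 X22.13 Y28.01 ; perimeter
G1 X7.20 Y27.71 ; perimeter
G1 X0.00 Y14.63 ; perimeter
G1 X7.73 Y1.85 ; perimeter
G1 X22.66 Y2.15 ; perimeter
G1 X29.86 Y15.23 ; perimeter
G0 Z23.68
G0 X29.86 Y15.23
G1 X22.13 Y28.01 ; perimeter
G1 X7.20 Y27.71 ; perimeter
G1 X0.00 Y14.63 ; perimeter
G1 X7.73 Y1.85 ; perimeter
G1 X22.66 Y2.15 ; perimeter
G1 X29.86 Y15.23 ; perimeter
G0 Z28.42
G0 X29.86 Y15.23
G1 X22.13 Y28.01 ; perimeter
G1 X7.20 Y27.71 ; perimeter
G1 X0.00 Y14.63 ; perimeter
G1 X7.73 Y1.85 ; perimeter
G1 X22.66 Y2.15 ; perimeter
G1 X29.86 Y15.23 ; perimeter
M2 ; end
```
solid part
  facet normal 0.0000 0.0000 -1.0000
    outer loop
      vertex 7.20 27.71 0.00
      vertex 22.13 28.01 0.00
      vertex 29.86 15.23 0.00
    endloop
  endfacet
  facet normal 0.0000 0.0000 -1.0000
    outer loop
      vertex 0.00 14.63 0.00
      vertex 7.20 27.71 0.00
      vertex 29.86 15.23 0.00
    endloop
  endfacet
  facet normal 0.0000 0.0000 -1.0000
    outer loop
      vertex 7.73 1.85 0.00
      vertex 0.00 14.63 0.00
      vertex 29.86 15.23 0.00
    endloop
  endfacet
  facet normal 0.0000 0.0000 -1.0000
    outer loop
      vertex 22.66 2.15 0.00
      vertex 7.73 1.85 0.00
      vertex 29.86 15.23 0.00
    endloop
  endfacet
  facet normal 0.0000 0.0000 1.0000
    outer loop
      vertex 29.86 15.23 28.42
      vertex 22.13 28.01 28.42
      vertex 7.20 27.71 28.42
    endloop
  endfacet
  facet normal 0.0000 0.0000 1.0000
    outer loop
      vertex 29.86 15.23 28.42
      vertex 7.20 27.71 28.42
      vertex 0.00 14.63 28.42
    endloop
  endfacet
  facet normal 0.0000 0.0000 1.0000
    outer loop
      vertex 29.86 15.23 28.42
      vertex 0.00 14.63 28.42
      vertex 7.73 1.85 28.42
    endloop
  endfacet
  facet normal 0.0000 0.0000 1.0000
    outer loop
      vertex 29.86 15.23 28.42
      vertex 7.73 1.85 28.42
      vertex 22.66 2.15 28.42
    endloop
  endfacet
  facet normal 0.8557 0.5175 0.0000
    outer loop
      vertex 29.86 15.23 0.00
      vertex 22.13 28.01 0.00
      vertex 22.13 28.01 28.42
    endloop
  endfacet
  facet normal 0.8557 0.5175 0.0000
    outer loop
      vertex 29.86 15.23 0.00
      vertex 22.13 28.01 28.42
      vertex 29.86 15.23 28.42
    endloop
  endfacet
  facet normal -0.0201 0.9998 0.0000
    outer loop
      vertex 22.13 28.01 0.00
      vertex 7.20 27.71 0.00
      vertex 7.20 27.71 28.42
    endloop
  endfacet
  facet normal -0.0201 0.9998 0.0000
    outer loop
      vertex 22.13 28.01 0.00
      vertex 7.20 27.71 28.42
      vertex 22.13 28.01 28.42
    endloop
  endfacet
  facet normal -0.8760 0.4822 0.0000
    outer loop
      vertex 7.20 27.71 0.00
      vertex 0.00 14.63 0.00
      vertex 0.00 14.63 28.42
    endloop
  endfacet
  facet normal -0.8760 0.4822 0.0000
    outer loop
      vertex 7.20 27.71 0.00
      vertex 0.00 14.63 28.42
      vertex 7.20 27.71 28.42
    endloop
  endfacet
  facet normal -0.8557 -0.5175 0.0000
    outer loop
      vertex 0.00 14.63 0.00
      vertex 7.73 1.85 0.00
      vertex 7.73 1.85 28.42
    endloop
  endfacet
  facet normal -0.8557 -0.5175 0.0000
    outer loop
      vertex 0.00 14.63 0.00
      vertex 7.73 1.85 28.42
      vertex 0.00 14.63 28.42
    endloop
  endfacet
  facet normal 0.0201 -0.9998 0.0000
    outer loop
      vertex 7.73 1.85 0.00
      vertex 22.66 2.15 0.00
      vertex 22.66 2.15 28.42
    endloop
  endfacet
  facet normal 0.0201 -0.9998 0.0000
    outer loop
      vertex 7.73 1.85 0.00
      vertex 22.66 2.15 28.42
      vertex 7.73 1.85 28.42
    endloop
  endfacet
  facet normal 0.8760 -0.4822 0.0000
    outer loop
      vertex 22.66 2.15 0.00
      vertex 29.86 15.23 0.00
      vertex 29.86 15.23 28.42
    endloop
  endfacet
  facet normal 0.8760 -0.4822 0.0000
    outer loop
      vertex 22.66 2.15 0.00
      vertex 29.86 15.23 28.42
      vertex 22.66 2.15 28.42
    endloop
  endfacet
endsolid part

The G0 Z moves step by Δz≈4.74 mm. Every layer's G1 loop is the same polygon, so the solid is a straight extrusion of it from z=0 to z≈28.4. Closing with flat bottom and top caps and triangulating gives 20 facets — a regular 6-sided prism (a cylinder approximated with 6 flat sides), circumscribed radius ≈ 14.9 mm, height ≈ 28.4 mm.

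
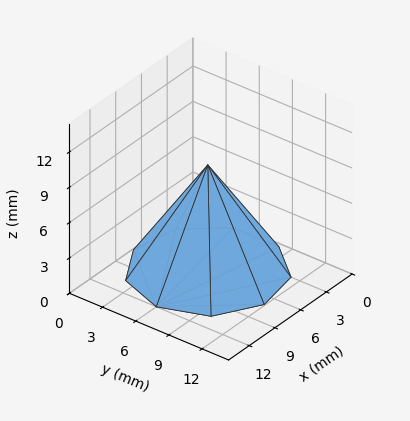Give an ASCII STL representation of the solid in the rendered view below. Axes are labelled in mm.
Reading the render: the shape is a regular 9-sided pyramid, base circumscribed radius ≈ 6 mm, apex at z ≈ 9 mm (dimensions read to the nearest mm from the axis ticks). For the STL, each face is triangulated and given an outward normal.

solid part
  facet normal 0.0000 0.0000 -1.0000
    outer loop
      vertex 7.04 11.91 0.00
      vertex 10.60 9.86 0.00
      vertex 12.00 6.00 0.00
    endloop
  endfacet
  facet normal 0.0000 0.0000 -1.0000
    outer loop
      vertex 3.00 11.20 0.00
      vertex 7.04 11.91 0.00
      vertex 12.00 6.00 0.00
    endloop
  endfacet
  facet normal 0.0000 0.0000 -1.0000
    outer loop
      vertex 0.36 8.05 0.00
      vertex 3.00 11.20 0.00
      vertex 12.00 6.00 0.00
    endloop
  endfacet
  facet normal 0.0000 0.0000 -1.0000
    outer loop
      vertex 0.36 3.95 0.00
      vertex 0.36 8.05 0.00
      vertex 12.00 6.00 0.00
    endloop
  endfacet
  facet normal 0.0000 0.0000 -1.0000
    outer loop
      vertex 3.00 0.80 0.00
      vertex 0.36 3.95 0.00
      vertex 12.00 6.00 0.00
    endloop
  endfacet
  facet normal 0.0000 0.0000 -1.0000
    outer loop
      vertex 7.04 0.09 0.00
      vertex 3.00 0.80 0.00
      vertex 12.00 6.00 0.00
    endloop
  endfacet
  facet normal 0.0000 0.0000 -1.0000
    outer loop
      vertex 10.60 2.14 0.00
      vertex 7.04 0.09 0.00
      vertex 12.00 6.00 0.00
    endloop
  endfacet
  facet normal 0.7966 0.2889 0.5310
    outer loop
      vertex 12.00 6.00 0.00
      vertex 10.60 9.86 0.00
      vertex 6.00 6.00 9.00
    endloop
  endfacet
  facet normal 0.4228 0.7343 0.5311
    outer loop
      vertex 10.60 9.86 0.00
      vertex 7.04 11.91 0.00
      vertex 6.00 6.00 9.00
    endloop
  endfacet
  facet normal -0.1467 0.8345 0.5311
    outer loop
      vertex 7.04 11.91 0.00
      vertex 3.00 11.20 0.00
      vertex 6.00 6.00 9.00
    endloop
  endfacet
  facet normal -0.6495 0.5443 0.5310
    outer loop
      vertex 3.00 11.20 0.00
      vertex 0.36 8.05 0.00
      vertex 6.00 6.00 9.00
    endloop
  endfacet
  facet normal -0.8474 0.0000 0.5310
    outer loop
      vertex 0.36 8.05 0.00
      vertex 0.36 3.95 0.00
      vertex 6.00 6.00 9.00
    endloop
  endfacet
  facet normal -0.6495 -0.5443 0.5310
    outer loop
      vertex 0.36 3.95 0.00
      vertex 3.00 0.80 0.00
      vertex 6.00 6.00 9.00
    endloop
  endfacet
  facet normal -0.1467 -0.8345 0.5311
    outer loop
      vertex 3.00 0.80 0.00
      vertex 7.04 0.09 0.00
      vertex 6.00 6.00 9.00
    endloop
  endfacet
  facet normal 0.4228 -0.7343 0.5311
    outer loop
      vertex 7.04 0.09 0.00
      vertex 10.60 2.14 0.00
      vertex 6.00 6.00 9.00
    endloop
  endfacet
  facet normal 0.7966 -0.2889 0.5310
    outer loop
      vertex 10.60 2.14 0.00
      vertex 12.00 6.00 0.00
      vertex 6.00 6.00 9.00
    endloop
  endfacet
endsolid part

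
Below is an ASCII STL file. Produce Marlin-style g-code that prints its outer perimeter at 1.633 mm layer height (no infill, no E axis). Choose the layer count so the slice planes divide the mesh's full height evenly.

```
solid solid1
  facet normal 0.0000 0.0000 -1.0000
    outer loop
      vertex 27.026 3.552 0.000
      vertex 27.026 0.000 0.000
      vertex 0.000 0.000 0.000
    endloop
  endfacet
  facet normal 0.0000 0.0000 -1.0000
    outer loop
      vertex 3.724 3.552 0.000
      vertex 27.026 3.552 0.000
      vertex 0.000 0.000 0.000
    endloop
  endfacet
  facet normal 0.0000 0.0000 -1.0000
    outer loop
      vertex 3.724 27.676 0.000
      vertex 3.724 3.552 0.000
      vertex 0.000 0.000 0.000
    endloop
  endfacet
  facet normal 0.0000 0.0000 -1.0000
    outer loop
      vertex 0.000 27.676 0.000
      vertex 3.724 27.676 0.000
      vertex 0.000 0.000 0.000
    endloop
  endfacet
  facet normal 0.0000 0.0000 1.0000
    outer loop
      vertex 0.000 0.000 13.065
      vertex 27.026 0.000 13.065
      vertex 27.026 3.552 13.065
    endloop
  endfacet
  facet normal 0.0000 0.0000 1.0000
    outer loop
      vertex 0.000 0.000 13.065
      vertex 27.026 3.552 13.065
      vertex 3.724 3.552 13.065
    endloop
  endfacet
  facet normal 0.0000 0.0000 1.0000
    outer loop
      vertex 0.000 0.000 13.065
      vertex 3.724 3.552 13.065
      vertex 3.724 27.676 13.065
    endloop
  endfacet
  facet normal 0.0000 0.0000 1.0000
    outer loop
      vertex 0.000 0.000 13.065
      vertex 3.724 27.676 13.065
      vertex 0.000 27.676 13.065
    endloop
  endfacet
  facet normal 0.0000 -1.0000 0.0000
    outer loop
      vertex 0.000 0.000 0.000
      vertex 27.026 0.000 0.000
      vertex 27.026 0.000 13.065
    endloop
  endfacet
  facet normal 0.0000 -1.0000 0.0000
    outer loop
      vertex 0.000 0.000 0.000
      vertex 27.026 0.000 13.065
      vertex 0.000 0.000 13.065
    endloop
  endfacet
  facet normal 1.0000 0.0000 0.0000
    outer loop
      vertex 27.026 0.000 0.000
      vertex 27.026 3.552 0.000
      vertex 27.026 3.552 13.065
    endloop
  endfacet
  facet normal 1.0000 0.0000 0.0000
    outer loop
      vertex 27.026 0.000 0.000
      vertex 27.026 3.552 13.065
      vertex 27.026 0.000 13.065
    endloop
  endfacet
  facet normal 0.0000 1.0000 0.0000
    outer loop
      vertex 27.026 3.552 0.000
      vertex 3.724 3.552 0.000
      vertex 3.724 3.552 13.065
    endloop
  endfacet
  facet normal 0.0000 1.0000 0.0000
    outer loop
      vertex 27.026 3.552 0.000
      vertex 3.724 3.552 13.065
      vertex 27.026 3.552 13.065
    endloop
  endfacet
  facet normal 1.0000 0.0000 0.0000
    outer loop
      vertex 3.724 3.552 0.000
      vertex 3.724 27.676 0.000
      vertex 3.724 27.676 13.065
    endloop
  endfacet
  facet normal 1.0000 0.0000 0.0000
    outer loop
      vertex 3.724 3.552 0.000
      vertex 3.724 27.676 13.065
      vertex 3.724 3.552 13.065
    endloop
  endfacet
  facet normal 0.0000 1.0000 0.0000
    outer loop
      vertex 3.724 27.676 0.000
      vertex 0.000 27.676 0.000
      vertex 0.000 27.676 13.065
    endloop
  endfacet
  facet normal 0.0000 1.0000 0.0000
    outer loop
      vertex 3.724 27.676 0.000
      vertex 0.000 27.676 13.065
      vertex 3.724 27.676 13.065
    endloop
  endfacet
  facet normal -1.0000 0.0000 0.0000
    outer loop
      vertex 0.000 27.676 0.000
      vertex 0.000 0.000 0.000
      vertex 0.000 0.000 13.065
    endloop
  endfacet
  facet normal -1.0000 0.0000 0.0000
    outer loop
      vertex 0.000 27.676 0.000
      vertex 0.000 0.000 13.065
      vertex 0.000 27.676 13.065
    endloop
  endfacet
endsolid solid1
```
; perimeter-only toolpath
G21 ; units = mm
G90 ; absolute positioning
G28 ; home
; layer 1
G0 Z1.633
G0 X0.000 Y0.000
G1 X27.026 Y0.000
G1 X27.026 Y3.552
G1 X3.724 Y3.552
G1 X3.724 Y27.676
G1 X0.000 Y27.676
G1 X0.000 Y0.000
; layer 2
G0 Z3.266
G0 X0.000 Y0.000
G1 X27.026 Y0.000
G1 X27.026 Y3.552
G1 X3.724 Y3.552
G1 X3.724 Y27.676
G1 X0.000 Y27.676
G1 X0.000 Y0.000
; layer 3
G0 Z4.899
G0 X0.000 Y0.000
G1 X27.026 Y0.000
G1 X27.026 Y3.552
G1 X3.724 Y3.552
G1 X3.724 Y27.676
G1 X0.000 Y27.676
G1 X0.000 Y0.000
; layer 4
G0 Z6.532
G0 X0.000 Y0.000
G1 X27.026 Y0.000
G1 X27.026 Y3.552
G1 X3.724 Y3.552
G1 X3.724 Y27.676
G1 X0.000 Y27.676
G1 X0.000 Y0.000
; layer 5
G0 Z8.166
G0 X0.000 Y0.000
G1 X27.026 Y0.000
G1 X27.026 Y3.552
G1 X3.724 Y3.552
G1 X3.724 Y27.676
G1 X0.000 Y27.676
G1 X0.000 Y0.000
; layer 6
G0 Z9.799
G0 X0.000 Y0.000
G1 X27.026 Y0.000
G1 X27.026 Y3.552
G1 X3.724 Y3.552
G1 X3.724 Y27.676
G1 X0.000 Y27.676
G1 X0.000 Y0.000
; layer 7
G0 Z11.432
G0 X0.000 Y0.000
G1 X27.026 Y0.000
G1 X27.026 Y3.552
G1 X3.724 Y3.552
G1 X3.724 Y27.676
G1 X0.000 Y27.676
G1 X0.000 Y0.000
; layer 8
G0 Z13.065
G0 X0.000 Y0.000
G1 X27.026 Y0.000
G1 X27.026 Y3.552
G1 X3.724 Y3.552
G1 X3.724 Y27.676
G1 X0.000 Y27.676
G1 X0.000 Y0.000
M2 ; end

The solid is an L-shaped prism: outer 27 × 27.7 mm, arm thicknesses ≈ 3.55 mm (horizontal) and 3.72 mm (vertical), extruded 13.1 mm in z. Slicing at Δz = 1.633 mm — 8 equal slices spanning the solid's height, so layer i sits at z = i·h/8 — gives 8 non-empty perimeters. Each is a 6-segment closed polygon; G0 lifts to the layer z and rapids to the start vertex, then G1 traces the edges.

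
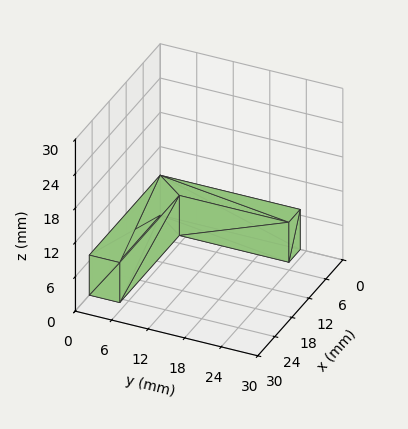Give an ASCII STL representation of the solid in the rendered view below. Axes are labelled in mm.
Reading the render: the shape is an L-shaped prism: outer 25 × 23 mm, arm thicknesses ≈ 5 mm (horizontal) and 4 mm (vertical), extruded 7 mm in z (dimensions read to the nearest mm from the axis ticks). For the STL, each face is triangulated and given an outward normal.

solid part
  facet normal 0.0000 0.0000 -1.0000
    outer loop
      vertex 25.0 5.0 0.0
      vertex 25.0 0.0 0.0
      vertex 0.0 0.0 0.0
    endloop
  endfacet
  facet normal 0.0000 0.0000 -1.0000
    outer loop
      vertex 4.0 5.0 0.0
      vertex 25.0 5.0 0.0
      vertex 0.0 0.0 0.0
    endloop
  endfacet
  facet normal 0.0000 0.0000 -1.0000
    outer loop
      vertex 4.0 23.0 0.0
      vertex 4.0 5.0 0.0
      vertex 0.0 0.0 0.0
    endloop
  endfacet
  facet normal 0.0000 0.0000 -1.0000
    outer loop
      vertex 0.0 23.0 0.0
      vertex 4.0 23.0 0.0
      vertex 0.0 0.0 0.0
    endloop
  endfacet
  facet normal 0.0000 0.0000 1.0000
    outer loop
      vertex 0.0 0.0 7.0
      vertex 25.0 0.0 7.0
      vertex 25.0 5.0 7.0
    endloop
  endfacet
  facet normal 0.0000 0.0000 1.0000
    outer loop
      vertex 0.0 0.0 7.0
      vertex 25.0 5.0 7.0
      vertex 4.0 5.0 7.0
    endloop
  endfacet
  facet normal 0.0000 0.0000 1.0000
    outer loop
      vertex 0.0 0.0 7.0
      vertex 4.0 5.0 7.0
      vertex 4.0 23.0 7.0
    endloop
  endfacet
  facet normal 0.0000 0.0000 1.0000
    outer loop
      vertex 0.0 0.0 7.0
      vertex 4.0 23.0 7.0
      vertex 0.0 23.0 7.0
    endloop
  endfacet
  facet normal 0.0000 -1.0000 0.0000
    outer loop
      vertex 0.0 0.0 0.0
      vertex 25.0 0.0 0.0
      vertex 25.0 0.0 7.0
    endloop
  endfacet
  facet normal 0.0000 -1.0000 0.0000
    outer loop
      vertex 0.0 0.0 0.0
      vertex 25.0 0.0 7.0
      vertex 0.0 0.0 7.0
    endloop
  endfacet
  facet normal 1.0000 0.0000 0.0000
    outer loop
      vertex 25.0 0.0 0.0
      vertex 25.0 5.0 0.0
      vertex 25.0 5.0 7.0
    endloop
  endfacet
  facet normal 1.0000 0.0000 0.0000
    outer loop
      vertex 25.0 0.0 0.0
      vertex 25.0 5.0 7.0
      vertex 25.0 0.0 7.0
    endloop
  endfacet
  facet normal 0.0000 1.0000 0.0000
    outer loop
      vertex 25.0 5.0 0.0
      vertex 4.0 5.0 0.0
      vertex 4.0 5.0 7.0
    endloop
  endfacet
  facet normal 0.0000 1.0000 0.0000
    outer loop
      vertex 25.0 5.0 0.0
      vertex 4.0 5.0 7.0
      vertex 25.0 5.0 7.0
    endloop
  endfacet
  facet normal 1.0000 0.0000 0.0000
    outer loop
      vertex 4.0 5.0 0.0
      vertex 4.0 23.0 0.0
      vertex 4.0 23.0 7.0
    endloop
  endfacet
  facet normal 1.0000 0.0000 0.0000
    outer loop
      vertex 4.0 5.0 0.0
      vertex 4.0 23.0 7.0
      vertex 4.0 5.0 7.0
    endloop
  endfacet
  facet normal 0.0000 1.0000 0.0000
    outer loop
      vertex 4.0 23.0 0.0
      vertex 0.0 23.0 0.0
      vertex 0.0 23.0 7.0
    endloop
  endfacet
  facet normal 0.0000 1.0000 0.0000
    outer loop
      vertex 4.0 23.0 0.0
      vertex 0.0 23.0 7.0
      vertex 4.0 23.0 7.0
    endloop
  endfacet
  facet normal -1.0000 0.0000 0.0000
    outer loop
      vertex 0.0 23.0 0.0
      vertex 0.0 0.0 0.0
      vertex 0.0 0.0 7.0
    endloop
  endfacet
  facet normal -1.0000 0.0000 0.0000
    outer loop
      vertex 0.0 23.0 0.0
      vertex 0.0 0.0 7.0
      vertex 0.0 23.0 7.0
    endloop
  endfacet
endsolid part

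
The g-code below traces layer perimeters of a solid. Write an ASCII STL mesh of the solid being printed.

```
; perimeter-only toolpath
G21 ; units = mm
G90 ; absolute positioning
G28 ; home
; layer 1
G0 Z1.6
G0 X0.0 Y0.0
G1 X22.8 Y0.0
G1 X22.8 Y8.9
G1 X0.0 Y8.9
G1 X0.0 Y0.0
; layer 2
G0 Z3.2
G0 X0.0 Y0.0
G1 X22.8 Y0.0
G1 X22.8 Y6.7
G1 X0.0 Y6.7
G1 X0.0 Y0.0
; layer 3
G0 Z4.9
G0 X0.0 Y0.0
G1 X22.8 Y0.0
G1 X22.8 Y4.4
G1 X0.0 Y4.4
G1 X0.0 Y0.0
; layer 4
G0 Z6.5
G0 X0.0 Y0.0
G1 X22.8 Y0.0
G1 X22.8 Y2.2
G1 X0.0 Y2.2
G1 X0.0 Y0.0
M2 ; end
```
solid part
  facet normal 0.0000 0.0000 -1.0000
    outer loop
      vertex 22.8 11.1 0.0
      vertex 22.8 0.0 0.0
      vertex 0.0 0.0 0.0
    endloop
  endfacet
  facet normal 0.0000 0.0000 -1.0000
    outer loop
      vertex 0.0 11.1 0.0
      vertex 22.8 11.1 0.0
      vertex 0.0 0.0 0.0
    endloop
  endfacet
  facet normal 0.0000 -1.0000 0.0000
    outer loop
      vertex 0.0 0.0 0.0
      vertex 22.8 0.0 0.0
      vertex 22.8 0.0 8.1
    endloop
  endfacet
  facet normal 0.0000 -1.0000 0.0000
    outer loop
      vertex 0.0 0.0 0.0
      vertex 22.8 0.0 8.1
      vertex 0.0 0.0 8.1
    endloop
  endfacet
  facet normal 0.0000 0.5895 0.8078
    outer loop
      vertex 0.0 0.0 8.1
      vertex 22.8 0.0 8.1
      vertex 22.8 11.1 0.0
    endloop
  endfacet
  facet normal 0.0000 0.5895 0.8078
    outer loop
      vertex 0.0 0.0 8.1
      vertex 22.8 11.1 0.0
      vertex 0.0 11.1 0.0
    endloop
  endfacet
  facet normal -1.0000 0.0000 0.0000
    outer loop
      vertex 0.0 0.0 8.1
      vertex 0.0 11.1 0.0
      vertex 0.0 0.0 0.0
    endloop
  endfacet
  facet normal 1.0000 0.0000 0.0000
    outer loop
      vertex 22.8 0.0 0.0
      vertex 22.8 11.1 0.0
      vertex 22.8 0.0 8.1
    endloop
  endfacet
endsolid part

The G0 Z moves step by Δz≈1.6 mm. The G1 loops shrink linearly with z, so the solid tapers from its base footprint up to z≈8.1. Closing with a flat bottom cap and the tapered top and triangulating gives 8 facets — a wedge (ramp): 22.8 × 11.1 mm base, rising to 8.1 mm along the y=0 edge and sloping linearly to z=0 at y=11.1.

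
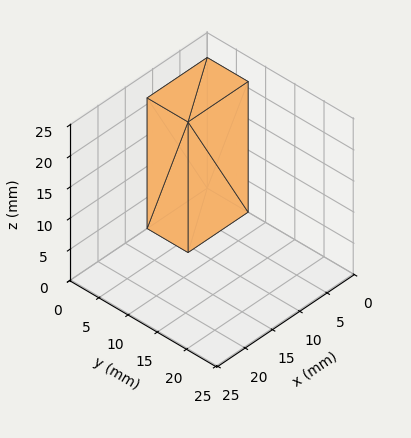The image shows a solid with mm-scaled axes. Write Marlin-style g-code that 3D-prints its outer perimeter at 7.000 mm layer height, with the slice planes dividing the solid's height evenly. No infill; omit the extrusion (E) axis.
Reading the render: the shape is a rectangular box, roughly 11 × 7 mm footprint and 21 mm tall (dimensions read to the nearest mm from the axis ticks). For the g-code, the solid's height is divided into equal slices at the stated Δz and each level perimeter traced with G1 moves after a G0 lift.

; perimeter-only toolpath
G21 ; units = mm
G90 ; absolute positioning
G28 ; home
; layer 1
G0 Z7.000
G0 X0.000 Y0.000
G1 X11.000 Y0.000
G1 X11.000 Y7.000
G1 X0.000 Y7.000
G1 X0.000 Y0.000
; layer 2
G0 Z14.000
G0 X0.000 Y0.000
G1 X11.000 Y0.000
G1 X11.000 Y7.000
G1 X0.000 Y7.000
G1 X0.000 Y0.000
; layer 3
G0 Z21.000
G0 X0.000 Y0.000
G1 X11.000 Y0.000
G1 X11.000 Y7.000
G1 X0.000 Y7.000
G1 X0.000 Y0.000
M2 ; end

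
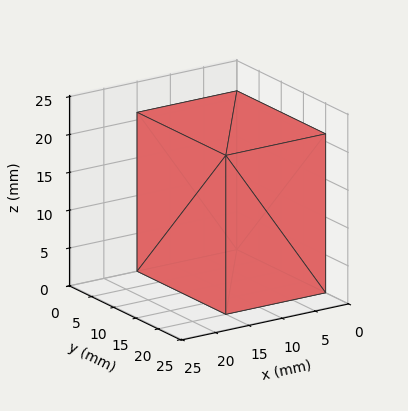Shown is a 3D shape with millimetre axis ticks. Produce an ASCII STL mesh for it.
Reading the render: the shape is a rectangular box, roughly 15 × 20 mm footprint and 21 mm tall (dimensions read to the nearest mm from the axis ticks). For the STL, each face is triangulated and given an outward normal.

solid part
  facet normal 0.0000 0.0000 -1.0000
    outer loop
      vertex 15.0 20.0 0.0
      vertex 15.0 0.0 0.0
      vertex 0.0 0.0 0.0
    endloop
  endfacet
  facet normal 0.0000 0.0000 -1.0000
    outer loop
      vertex 0.0 20.0 0.0
      vertex 15.0 20.0 0.0
      vertex 0.0 0.0 0.0
    endloop
  endfacet
  facet normal 0.0000 0.0000 1.0000
    outer loop
      vertex 0.0 0.0 21.0
      vertex 15.0 0.0 21.0
      vertex 15.0 20.0 21.0
    endloop
  endfacet
  facet normal 0.0000 0.0000 1.0000
    outer loop
      vertex 0.0 0.0 21.0
      vertex 15.0 20.0 21.0
      vertex 0.0 20.0 21.0
    endloop
  endfacet
  facet normal 0.0000 -1.0000 0.0000
    outer loop
      vertex 0.0 0.0 0.0
      vertex 15.0 0.0 0.0
      vertex 15.0 0.0 21.0
    endloop
  endfacet
  facet normal 0.0000 -1.0000 0.0000
    outer loop
      vertex 0.0 0.0 0.0
      vertex 15.0 0.0 21.0
      vertex 0.0 0.0 21.0
    endloop
  endfacet
  facet normal 0.0000 1.0000 0.0000
    outer loop
      vertex 15.0 20.0 21.0
      vertex 15.0 20.0 0.0
      vertex 0.0 20.0 0.0
    endloop
  endfacet
  facet normal 0.0000 1.0000 0.0000
    outer loop
      vertex 0.0 20.0 21.0
      vertex 15.0 20.0 21.0
      vertex 0.0 20.0 0.0
    endloop
  endfacet
  facet normal -1.0000 0.0000 0.0000
    outer loop
      vertex 0.0 20.0 21.0
      vertex 0.0 20.0 0.0
      vertex 0.0 0.0 0.0
    endloop
  endfacet
  facet normal -1.0000 0.0000 0.0000
    outer loop
      vertex 0.0 0.0 21.0
      vertex 0.0 20.0 21.0
      vertex 0.0 0.0 0.0
    endloop
  endfacet
  facet normal 1.0000 0.0000 0.0000
    outer loop
      vertex 15.0 0.0 0.0
      vertex 15.0 20.0 0.0
      vertex 15.0 20.0 21.0
    endloop
  endfacet
  facet normal 1.0000 0.0000 0.0000
    outer loop
      vertex 15.0 0.0 0.0
      vertex 15.0 20.0 21.0
      vertex 15.0 0.0 21.0
    endloop
  endfacet
endsolid part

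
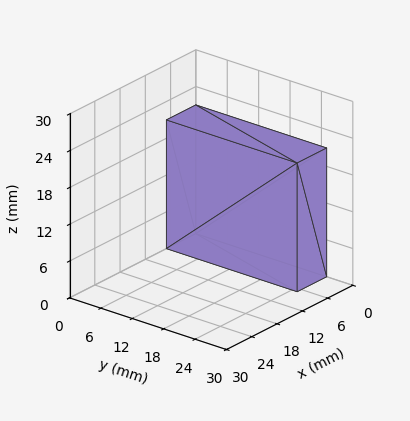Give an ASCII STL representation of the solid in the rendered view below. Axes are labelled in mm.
Reading the render: the shape is a rectangular box, roughly 7 × 25 mm footprint and 21 mm tall (dimensions read to the nearest mm from the axis ticks). For the STL, each face is triangulated and given an outward normal.

solid part
  facet normal 0.0000 0.0000 -1.0000
    outer loop
      vertex 7.00 25.00 0.00
      vertex 7.00 0.00 0.00
      vertex 0.00 0.00 0.00
    endloop
  endfacet
  facet normal 0.0000 0.0000 -1.0000
    outer loop
      vertex 0.00 25.00 0.00
      vertex 7.00 25.00 0.00
      vertex 0.00 0.00 0.00
    endloop
  endfacet
  facet normal 0.0000 0.0000 1.0000
    outer loop
      vertex 0.00 0.00 21.00
      vertex 7.00 0.00 21.00
      vertex 7.00 25.00 21.00
    endloop
  endfacet
  facet normal 0.0000 0.0000 1.0000
    outer loop
      vertex 0.00 0.00 21.00
      vertex 7.00 25.00 21.00
      vertex 0.00 25.00 21.00
    endloop
  endfacet
  facet normal 0.0000 -1.0000 0.0000
    outer loop
      vertex 0.00 0.00 0.00
      vertex 7.00 0.00 0.00
      vertex 7.00 0.00 21.00
    endloop
  endfacet
  facet normal 0.0000 -1.0000 0.0000
    outer loop
      vertex 0.00 0.00 0.00
      vertex 7.00 0.00 21.00
      vertex 0.00 0.00 21.00
    endloop
  endfacet
  facet normal 0.0000 1.0000 0.0000
    outer loop
      vertex 7.00 25.00 21.00
      vertex 7.00 25.00 0.00
      vertex 0.00 25.00 0.00
    endloop
  endfacet
  facet normal 0.0000 1.0000 0.0000
    outer loop
      vertex 0.00 25.00 21.00
      vertex 7.00 25.00 21.00
      vertex 0.00 25.00 0.00
    endloop
  endfacet
  facet normal -1.0000 0.0000 0.0000
    outer loop
      vertex 0.00 25.00 21.00
      vertex 0.00 25.00 0.00
      vertex 0.00 0.00 0.00
    endloop
  endfacet
  facet normal -1.0000 0.0000 0.0000
    outer loop
      vertex 0.00 0.00 21.00
      vertex 0.00 25.00 21.00
      vertex 0.00 0.00 0.00
    endloop
  endfacet
  facet normal 1.0000 0.0000 0.0000
    outer loop
      vertex 7.00 0.00 0.00
      vertex 7.00 25.00 0.00
      vertex 7.00 25.00 21.00
    endloop
  endfacet
  facet normal 1.0000 0.0000 0.0000
    outer loop
      vertex 7.00 0.00 0.00
      vertex 7.00 25.00 21.00
      vertex 7.00 0.00 21.00
    endloop
  endfacet
endsolid part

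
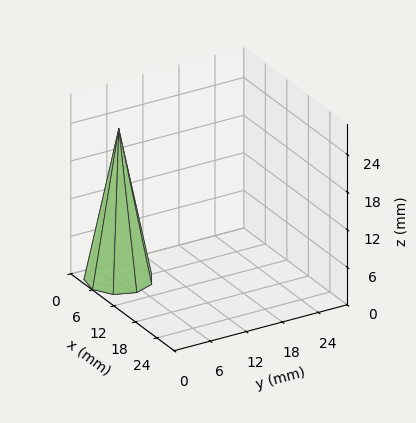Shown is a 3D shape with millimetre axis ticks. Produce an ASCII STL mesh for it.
Reading the render: the shape is a regular 9-sided pyramid, base circumscribed radius ≈ 5 mm, apex at z ≈ 24 mm (dimensions read to the nearest mm from the axis ticks). For the STL, each face is triangulated and given an outward normal.

solid part
  facet normal 0.0000 0.0000 -1.0000
    outer loop
      vertex 5.9 9.9 0.0
      vertex 8.8 8.2 0.0
      vertex 10.0 5.0 0.0
    endloop
  endfacet
  facet normal 0.0000 0.0000 -1.0000
    outer loop
      vertex 2.5 9.3 0.0
      vertex 5.9 9.9 0.0
      vertex 10.0 5.0 0.0
    endloop
  endfacet
  facet normal 0.0000 0.0000 -1.0000
    outer loop
      vertex 0.3 6.7 0.0
      vertex 2.5 9.3 0.0
      vertex 10.0 5.0 0.0
    endloop
  endfacet
  facet normal 0.0000 0.0000 -1.0000
    outer loop
      vertex 0.3 3.3 0.0
      vertex 0.3 6.7 0.0
      vertex 10.0 5.0 0.0
    endloop
  endfacet
  facet normal 0.0000 0.0000 -1.0000
    outer loop
      vertex 2.5 0.7 0.0
      vertex 0.3 3.3 0.0
      vertex 10.0 5.0 0.0
    endloop
  endfacet
  facet normal 0.0000 0.0000 -1.0000
    outer loop
      vertex 5.9 0.1 0.0
      vertex 2.5 0.7 0.0
      vertex 10.0 5.0 0.0
    endloop
  endfacet
  facet normal 0.0000 0.0000 -1.0000
    outer loop
      vertex 8.8 1.8 0.0
      vertex 5.9 0.1 0.0
      vertex 10.0 5.0 0.0
    endloop
  endfacet
  facet normal 0.9190 0.3446 0.1915
    outer loop
      vertex 10.0 5.0 0.0
      vertex 8.8 8.2 0.0
      vertex 5.0 5.0 24.0
    endloop
  endfacet
  facet normal 0.4964 0.8467 0.1915
    outer loop
      vertex 8.8 8.2 0.0
      vertex 5.9 9.9 0.0
      vertex 5.0 5.0 24.0
    endloop
  endfacet
  facet normal -0.1706 0.9667 0.1910
    outer loop
      vertex 5.9 9.9 0.0
      vertex 2.5 9.3 0.0
      vertex 5.0 5.0 24.0
    endloop
  endfacet
  facet normal -0.7492 0.6340 0.1916
    outer loop
      vertex 2.5 9.3 0.0
      vertex 0.3 6.7 0.0
      vertex 5.0 5.0 24.0
    endloop
  endfacet
  facet normal -0.9814 0.0000 0.1922
    outer loop
      vertex 0.3 6.7 0.0
      vertex 0.3 3.3 0.0
      vertex 5.0 5.0 24.0
    endloop
  endfacet
  facet normal -0.7492 -0.6340 0.1916
    outer loop
      vertex 0.3 3.3 0.0
      vertex 2.5 0.7 0.0
      vertex 5.0 5.0 24.0
    endloop
  endfacet
  facet normal -0.1706 -0.9667 0.1910
    outer loop
      vertex 2.5 0.7 0.0
      vertex 5.9 0.1 0.0
      vertex 5.0 5.0 24.0
    endloop
  endfacet
  facet normal 0.4964 -0.8467 0.1915
    outer loop
      vertex 5.9 0.1 0.0
      vertex 8.8 1.8 0.0
      vertex 5.0 5.0 24.0
    endloop
  endfacet
  facet normal 0.9190 -0.3446 0.1915
    outer loop
      vertex 8.8 1.8 0.0
      vertex 10.0 5.0 0.0
      vertex 5.0 5.0 24.0
    endloop
  endfacet
endsolid part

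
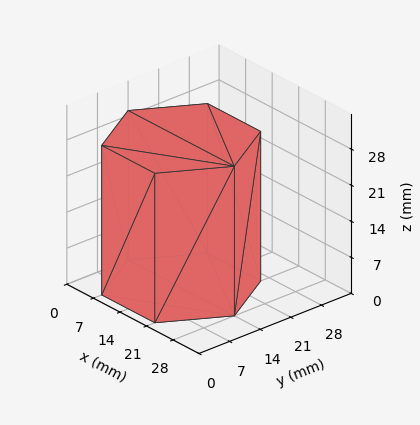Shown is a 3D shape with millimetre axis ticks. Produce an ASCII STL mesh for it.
Reading the render: the shape is a regular 6-sided prism (a cylinder approximated with 6 flat sides), circumscribed radius ≈ 14 mm, height ≈ 29 mm (dimensions read to the nearest mm from the axis ticks). For the STL, each face is triangulated and given an outward normal.

solid part
  facet normal 0.0000 0.0000 -1.0000
    outer loop
      vertex 7.0 26.1 0.0
      vertex 21.0 26.1 0.0
      vertex 28.0 14.0 0.0
    endloop
  endfacet
  facet normal 0.0000 0.0000 -1.0000
    outer loop
      vertex 0.0 14.0 0.0
      vertex 7.0 26.1 0.0
      vertex 28.0 14.0 0.0
    endloop
  endfacet
  facet normal 0.0000 0.0000 -1.0000
    outer loop
      vertex 7.0 1.9 0.0
      vertex 0.0 14.0 0.0
      vertex 28.0 14.0 0.0
    endloop
  endfacet
  facet normal 0.0000 0.0000 -1.0000
    outer loop
      vertex 21.0 1.9 0.0
      vertex 7.0 1.9 0.0
      vertex 28.0 14.0 0.0
    endloop
  endfacet
  facet normal 0.0000 0.0000 1.0000
    outer loop
      vertex 28.0 14.0 29.0
      vertex 21.0 26.1 29.0
      vertex 7.0 26.1 29.0
    endloop
  endfacet
  facet normal 0.0000 0.0000 1.0000
    outer loop
      vertex 28.0 14.0 29.0
      vertex 7.0 26.1 29.0
      vertex 0.0 14.0 29.0
    endloop
  endfacet
  facet normal 0.0000 0.0000 1.0000
    outer loop
      vertex 28.0 14.0 29.0
      vertex 0.0 14.0 29.0
      vertex 7.0 1.9 29.0
    endloop
  endfacet
  facet normal 0.0000 0.0000 1.0000
    outer loop
      vertex 28.0 14.0 29.0
      vertex 7.0 1.9 29.0
      vertex 21.0 1.9 29.0
    endloop
  endfacet
  facet normal 0.8656 0.5008 0.0000
    outer loop
      vertex 28.0 14.0 0.0
      vertex 21.0 26.1 0.0
      vertex 21.0 26.1 29.0
    endloop
  endfacet
  facet normal 0.8656 0.5008 0.0000
    outer loop
      vertex 28.0 14.0 0.0
      vertex 21.0 26.1 29.0
      vertex 28.0 14.0 29.0
    endloop
  endfacet
  facet normal 0.0000 1.0000 0.0000
    outer loop
      vertex 21.0 26.1 0.0
      vertex 7.0 26.1 0.0
      vertex 7.0 26.1 29.0
    endloop
  endfacet
  facet normal 0.0000 1.0000 0.0000
    outer loop
      vertex 21.0 26.1 0.0
      vertex 7.0 26.1 29.0
      vertex 21.0 26.1 29.0
    endloop
  endfacet
  facet normal -0.8656 0.5008 0.0000
    outer loop
      vertex 7.0 26.1 0.0
      vertex 0.0 14.0 0.0
      vertex 0.0 14.0 29.0
    endloop
  endfacet
  facet normal -0.8656 0.5008 0.0000
    outer loop
      vertex 7.0 26.1 0.0
      vertex 0.0 14.0 29.0
      vertex 7.0 26.1 29.0
    endloop
  endfacet
  facet normal -0.8656 -0.5008 0.0000
    outer loop
      vertex 0.0 14.0 0.0
      vertex 7.0 1.9 0.0
      vertex 7.0 1.9 29.0
    endloop
  endfacet
  facet normal -0.8656 -0.5008 0.0000
    outer loop
      vertex 0.0 14.0 0.0
      vertex 7.0 1.9 29.0
      vertex 0.0 14.0 29.0
    endloop
  endfacet
  facet normal 0.0000 -1.0000 0.0000
    outer loop
      vertex 7.0 1.9 0.0
      vertex 21.0 1.9 0.0
      vertex 21.0 1.9 29.0
    endloop
  endfacet
  facet normal 0.0000 -1.0000 0.0000
    outer loop
      vertex 7.0 1.9 0.0
      vertex 21.0 1.9 29.0
      vertex 7.0 1.9 29.0
    endloop
  endfacet
  facet normal 0.8656 -0.5008 0.0000
    outer loop
      vertex 21.0 1.9 0.0
      vertex 28.0 14.0 0.0
      vertex 28.0 14.0 29.0
    endloop
  endfacet
  facet normal 0.8656 -0.5008 0.0000
    outer loop
      vertex 21.0 1.9 0.0
      vertex 28.0 14.0 29.0
      vertex 21.0 1.9 29.0
    endloop
  endfacet
endsolid part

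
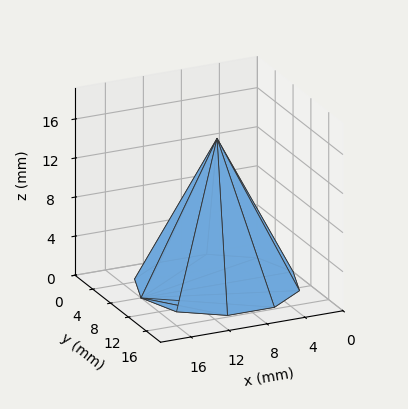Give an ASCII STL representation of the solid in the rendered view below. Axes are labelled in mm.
Reading the render: the shape is a regular 10-sided pyramid, base circumscribed radius ≈ 8 mm, apex at z ≈ 15 mm (dimensions read to the nearest mm from the axis ticks). For the STL, each face is triangulated and given an outward normal.

solid part
  facet normal 0.0000 0.0000 -1.0000
    outer loop
      vertex 10.472 15.608 0.000
      vertex 14.472 12.702 0.000
      vertex 16.000 8.000 0.000
    endloop
  endfacet
  facet normal 0.0000 0.0000 -1.0000
    outer loop
      vertex 5.528 15.608 0.000
      vertex 10.472 15.608 0.000
      vertex 16.000 8.000 0.000
    endloop
  endfacet
  facet normal 0.0000 0.0000 -1.0000
    outer loop
      vertex 1.528 12.702 0.000
      vertex 5.528 15.608 0.000
      vertex 16.000 8.000 0.000
    endloop
  endfacet
  facet normal 0.0000 0.0000 -1.0000
    outer loop
      vertex 0.000 8.000 0.000
      vertex 1.528 12.702 0.000
      vertex 16.000 8.000 0.000
    endloop
  endfacet
  facet normal 0.0000 0.0000 -1.0000
    outer loop
      vertex 1.528 3.298 0.000
      vertex 0.000 8.000 0.000
      vertex 16.000 8.000 0.000
    endloop
  endfacet
  facet normal 0.0000 0.0000 -1.0000
    outer loop
      vertex 5.528 0.392 0.000
      vertex 1.528 3.298 0.000
      vertex 16.000 8.000 0.000
    endloop
  endfacet
  facet normal 0.0000 0.0000 -1.0000
    outer loop
      vertex 10.472 0.392 0.000
      vertex 5.528 0.392 0.000
      vertex 16.000 8.000 0.000
    endloop
  endfacet
  facet normal 0.0000 0.0000 -1.0000
    outer loop
      vertex 14.472 3.298 0.000
      vertex 10.472 0.392 0.000
      vertex 16.000 8.000 0.000
    endloop
  endfacet
  facet normal 0.8482 0.2756 0.4524
    outer loop
      vertex 16.000 8.000 0.000
      vertex 14.472 12.702 0.000
      vertex 8.000 8.000 15.000
    endloop
  endfacet
  facet normal 0.5242 0.7215 0.4523
    outer loop
      vertex 14.472 12.702 0.000
      vertex 10.472 15.608 0.000
      vertex 8.000 8.000 15.000
    endloop
  endfacet
  facet normal 0.0000 0.8918 0.4523
    outer loop
      vertex 10.472 15.608 0.000
      vertex 5.528 15.608 0.000
      vertex 8.000 8.000 15.000
    endloop
  endfacet
  facet normal -0.5242 0.7215 0.4523
    outer loop
      vertex 5.528 15.608 0.000
      vertex 1.528 12.702 0.000
      vertex 8.000 8.000 15.000
    endloop
  endfacet
  facet normal -0.8482 0.2756 0.4524
    outer loop
      vertex 1.528 12.702 0.000
      vertex 0.000 8.000 0.000
      vertex 8.000 8.000 15.000
    endloop
  endfacet
  facet normal -0.8482 -0.2756 0.4524
    outer loop
      vertex 0.000 8.000 0.000
      vertex 1.528 3.298 0.000
      vertex 8.000 8.000 15.000
    endloop
  endfacet
  facet normal -0.5242 -0.7215 0.4523
    outer loop
      vertex 1.528 3.298 0.000
      vertex 5.528 0.392 0.000
      vertex 8.000 8.000 15.000
    endloop
  endfacet
  facet normal 0.0000 -0.8918 0.4523
    outer loop
      vertex 5.528 0.392 0.000
      vertex 10.472 0.392 0.000
      vertex 8.000 8.000 15.000
    endloop
  endfacet
  facet normal 0.5242 -0.7215 0.4523
    outer loop
      vertex 10.472 0.392 0.000
      vertex 14.472 3.298 0.000
      vertex 8.000 8.000 15.000
    endloop
  endfacet
  facet normal 0.8482 -0.2756 0.4524
    outer loop
      vertex 14.472 3.298 0.000
      vertex 16.000 8.000 0.000
      vertex 8.000 8.000 15.000
    endloop
  endfacet
endsolid part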